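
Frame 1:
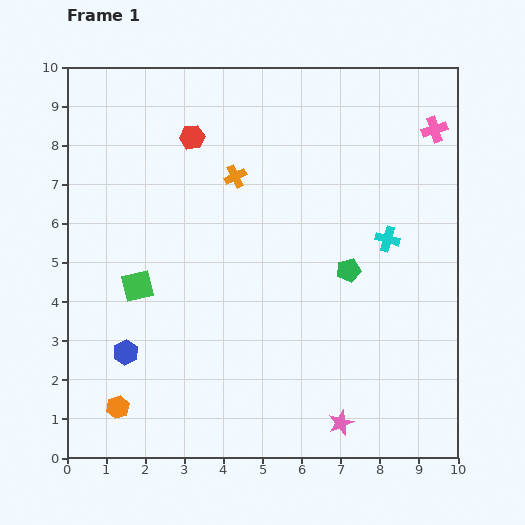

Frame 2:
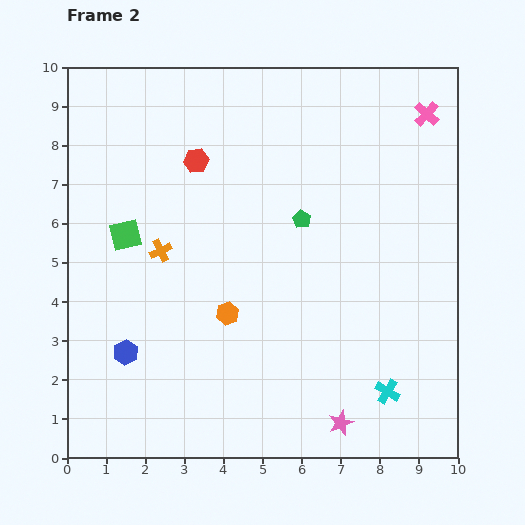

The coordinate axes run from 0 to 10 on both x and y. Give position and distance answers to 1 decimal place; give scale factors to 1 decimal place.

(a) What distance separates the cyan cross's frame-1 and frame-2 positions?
3.9

The cyan cross moved from (8.2, 5.6) to (8.2, 1.7), a distance of √(0.0² + 3.9²) ≈ 3.9.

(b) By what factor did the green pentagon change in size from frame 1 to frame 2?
0.8×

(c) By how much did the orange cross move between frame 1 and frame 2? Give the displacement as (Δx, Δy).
(-1.9, -1.9)

The orange cross was at (4.3, 7.2) in frame 1 and (2.4, 5.3) in frame 2.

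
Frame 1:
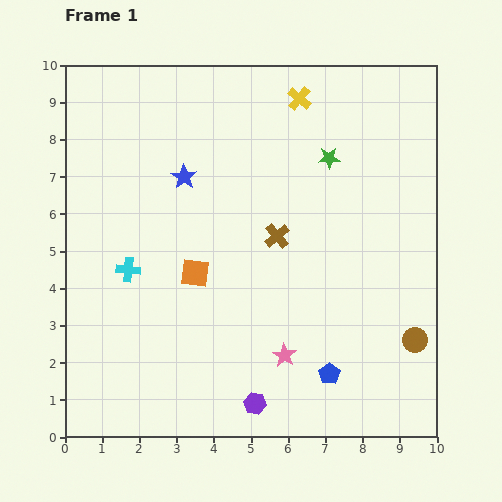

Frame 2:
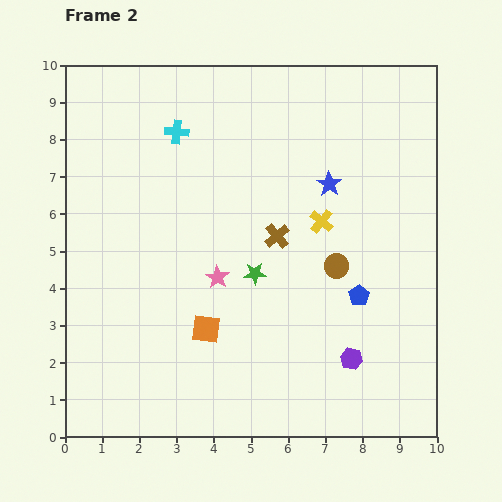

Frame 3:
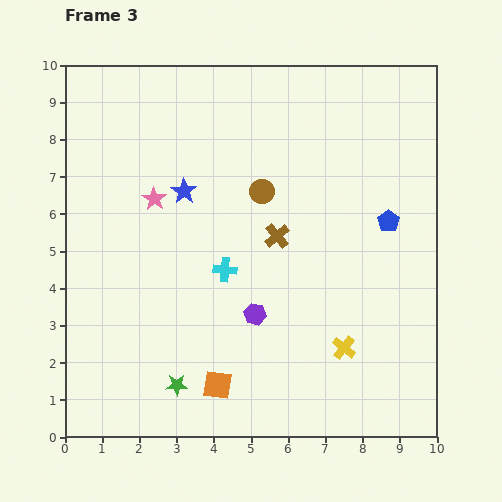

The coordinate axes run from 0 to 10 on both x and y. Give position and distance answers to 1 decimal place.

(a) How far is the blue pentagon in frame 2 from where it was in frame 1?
2.2

The blue pentagon moved from (7.1, 1.7) to (7.9, 3.8), a distance of √(0.8² + 2.1²) ≈ 2.2.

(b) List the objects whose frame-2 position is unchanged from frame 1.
the brown cross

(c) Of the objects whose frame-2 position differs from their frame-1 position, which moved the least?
the orange square

(moved 1.5)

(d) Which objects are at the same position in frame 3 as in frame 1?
the brown cross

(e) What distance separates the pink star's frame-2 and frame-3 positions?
2.7

The pink star moved from (4.1, 4.3) to (2.4, 6.4), a distance of √(1.7² + 2.1²) ≈ 2.7.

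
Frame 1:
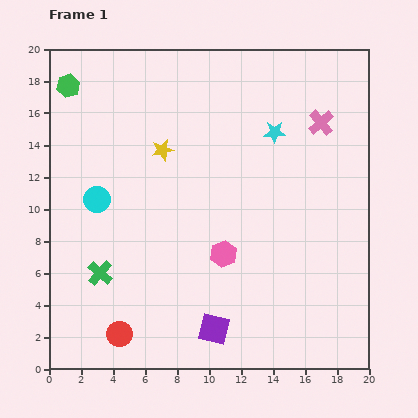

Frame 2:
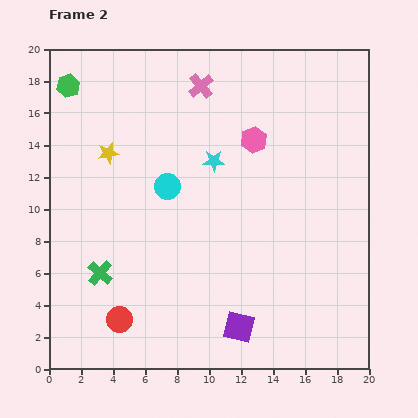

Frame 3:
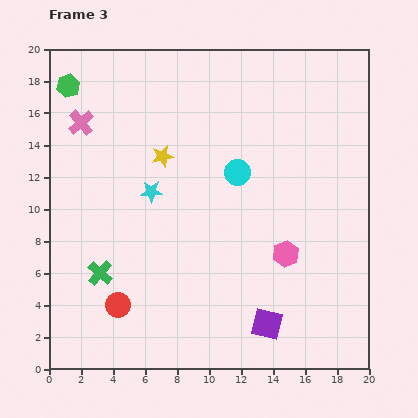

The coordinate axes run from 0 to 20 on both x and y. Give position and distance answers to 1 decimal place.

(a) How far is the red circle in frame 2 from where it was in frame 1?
0.9

The red circle moved from (4.4, 2.2) to (4.4, 3.1), a distance of √(0.0² + 0.9²) ≈ 0.9.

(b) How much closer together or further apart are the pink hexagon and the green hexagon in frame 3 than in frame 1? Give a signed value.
+2.9

Distance in frame 1: 14.3. Distance in frame 3: 17.2.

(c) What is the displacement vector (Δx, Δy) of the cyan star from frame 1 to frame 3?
(-7.7, -3.7)

The cyan star was at (14.1, 14.8) in frame 1 and (6.4, 11.1) in frame 3.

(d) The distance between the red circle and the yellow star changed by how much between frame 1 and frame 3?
-2.1

Distance in frame 1: 11.8. Distance in frame 3: 9.7.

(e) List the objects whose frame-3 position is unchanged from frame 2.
the green hexagon, the green cross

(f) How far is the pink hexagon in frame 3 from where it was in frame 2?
7.4

The pink hexagon moved from (12.8, 14.3) to (14.8, 7.2), a distance of √(2.0² + 7.1²) ≈ 7.4.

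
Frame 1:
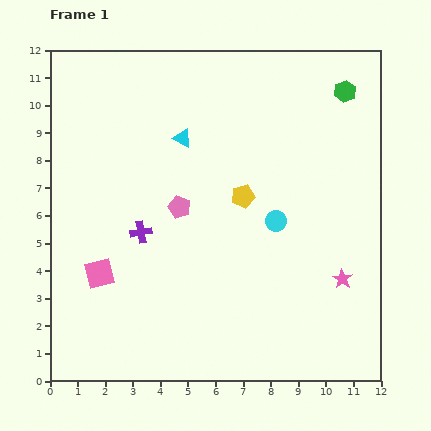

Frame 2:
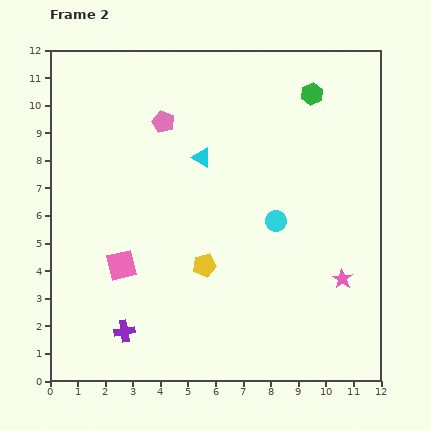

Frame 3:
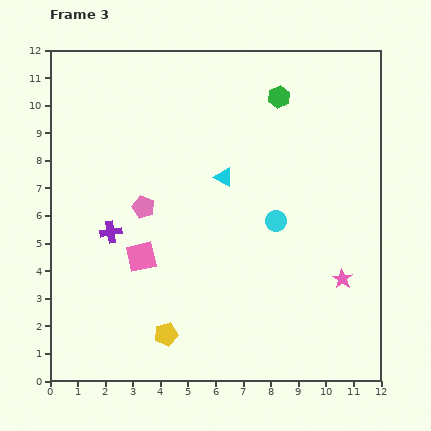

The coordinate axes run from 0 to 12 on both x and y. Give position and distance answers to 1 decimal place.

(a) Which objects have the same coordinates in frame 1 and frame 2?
the pink star, the cyan circle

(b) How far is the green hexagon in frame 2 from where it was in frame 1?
1.2

The green hexagon moved from (10.7, 10.5) to (9.5, 10.4), a distance of √(1.2² + 0.1²) ≈ 1.2.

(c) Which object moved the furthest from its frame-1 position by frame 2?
the purple cross

(moved 3.6; next 3.2)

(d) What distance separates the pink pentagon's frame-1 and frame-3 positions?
1.3

The pink pentagon moved from (4.7, 6.3) to (3.4, 6.3), a distance of √(1.3² + 0.0²) ≈ 1.3.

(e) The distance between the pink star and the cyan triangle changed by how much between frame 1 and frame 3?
-2.0

Distance in frame 1: 7.7. Distance in frame 3: 5.7.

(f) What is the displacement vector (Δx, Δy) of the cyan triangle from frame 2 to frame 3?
(0.8, -0.7)

The cyan triangle was at (5.5, 8.1) in frame 2 and (6.3, 7.4) in frame 3.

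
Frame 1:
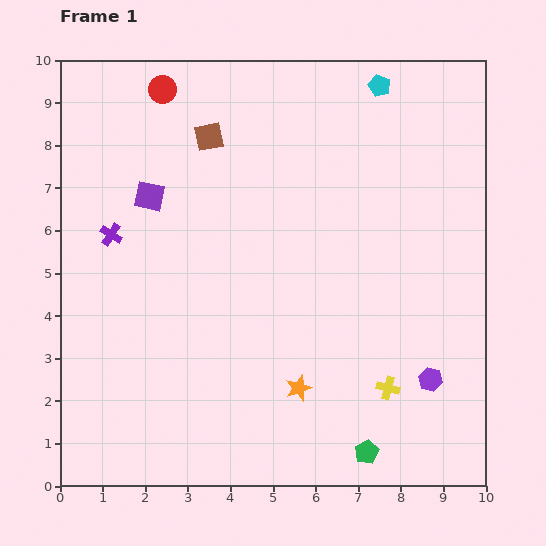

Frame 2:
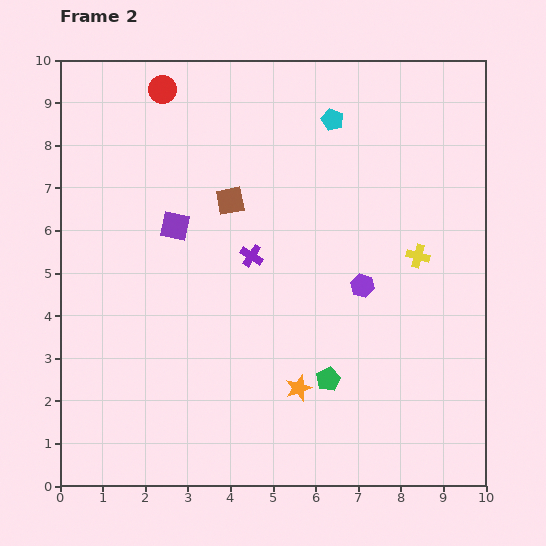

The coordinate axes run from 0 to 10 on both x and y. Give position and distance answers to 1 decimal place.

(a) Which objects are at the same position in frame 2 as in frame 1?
the red circle, the orange star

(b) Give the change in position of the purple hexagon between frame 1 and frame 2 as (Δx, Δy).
(-1.6, 2.2)

The purple hexagon was at (8.7, 2.5) in frame 1 and (7.1, 4.7) in frame 2.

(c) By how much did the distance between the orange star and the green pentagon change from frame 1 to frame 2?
-1.5

Distance in frame 1: 2.2. Distance in frame 2: 0.7.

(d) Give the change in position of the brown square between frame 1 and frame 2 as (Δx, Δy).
(0.5, -1.5)

The brown square was at (3.5, 8.2) in frame 1 and (4.0, 6.7) in frame 2.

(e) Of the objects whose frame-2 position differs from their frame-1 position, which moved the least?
the purple square

(moved 0.9)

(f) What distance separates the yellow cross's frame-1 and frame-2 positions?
3.2

The yellow cross moved from (7.7, 2.3) to (8.4, 5.4), a distance of √(0.7² + 3.1²) ≈ 3.2.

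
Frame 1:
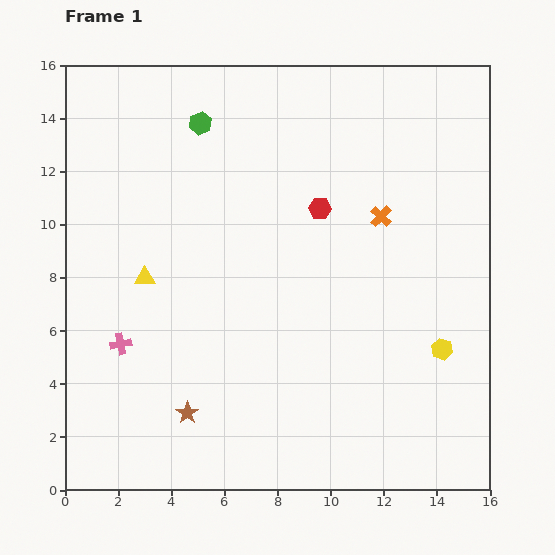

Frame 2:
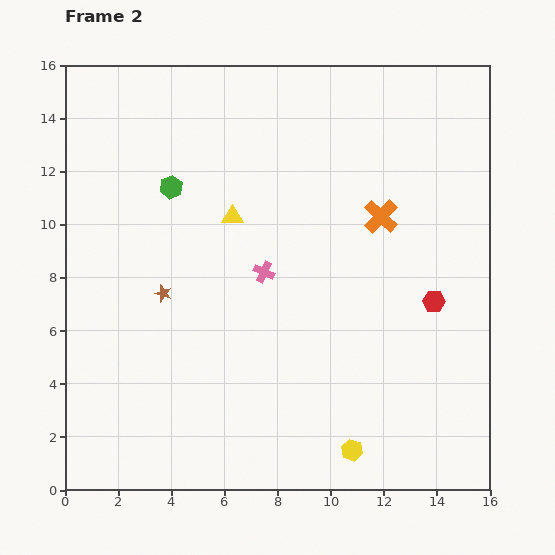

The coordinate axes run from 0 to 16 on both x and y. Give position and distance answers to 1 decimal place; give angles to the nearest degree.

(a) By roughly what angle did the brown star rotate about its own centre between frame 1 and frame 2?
17° counter-clockwise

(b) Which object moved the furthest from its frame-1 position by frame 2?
the pink cross

(moved 6.0; next 5.5)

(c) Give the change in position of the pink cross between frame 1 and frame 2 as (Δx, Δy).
(5.4, 2.7)

The pink cross was at (2.1, 5.5) in frame 1 and (7.5, 8.2) in frame 2.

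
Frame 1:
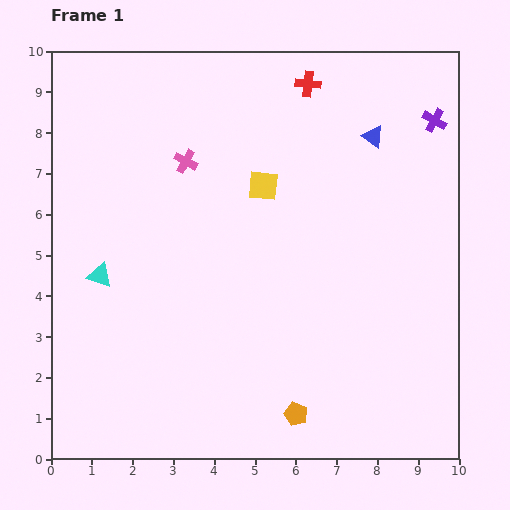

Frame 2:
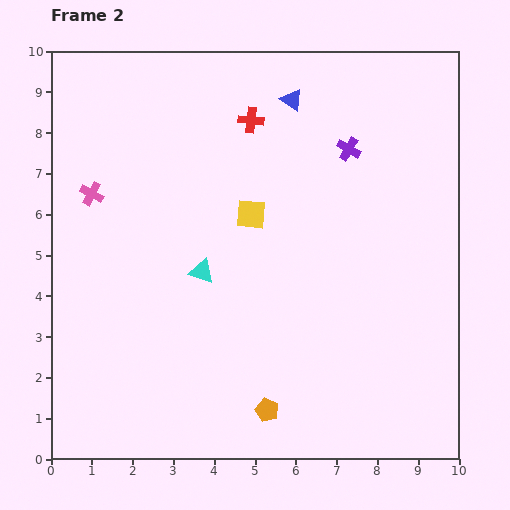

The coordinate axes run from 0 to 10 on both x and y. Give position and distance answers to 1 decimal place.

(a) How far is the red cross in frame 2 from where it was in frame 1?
1.7

The red cross moved from (6.3, 9.2) to (4.9, 8.3), a distance of √(1.4² + 0.9²) ≈ 1.7.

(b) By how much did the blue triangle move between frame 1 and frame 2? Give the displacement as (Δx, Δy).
(-2.0, 0.9)

The blue triangle was at (7.9, 7.9) in frame 1 and (5.9, 8.8) in frame 2.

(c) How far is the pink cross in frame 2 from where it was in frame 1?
2.4

The pink cross moved from (3.3, 7.3) to (1.0, 6.5), a distance of √(2.3² + 0.8²) ≈ 2.4.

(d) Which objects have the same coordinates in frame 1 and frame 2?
none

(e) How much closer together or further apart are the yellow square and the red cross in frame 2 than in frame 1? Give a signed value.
-0.4

Distance in frame 1: 2.7. Distance in frame 2: 2.3.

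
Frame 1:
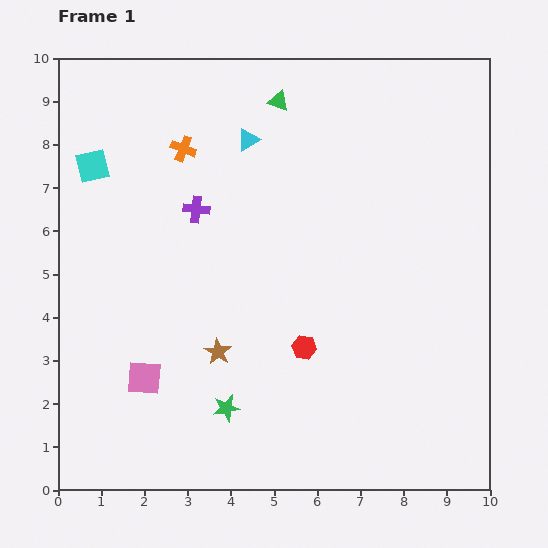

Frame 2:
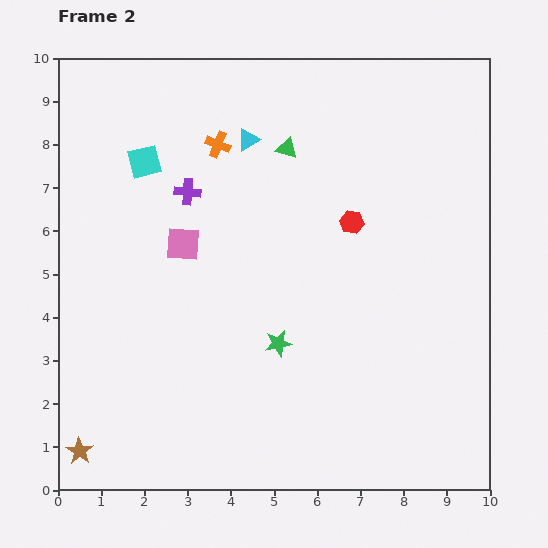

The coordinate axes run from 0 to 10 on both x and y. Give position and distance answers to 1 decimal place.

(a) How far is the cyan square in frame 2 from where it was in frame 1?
1.2

The cyan square moved from (0.8, 7.5) to (2.0, 7.6), a distance of √(1.2² + 0.1²) ≈ 1.2.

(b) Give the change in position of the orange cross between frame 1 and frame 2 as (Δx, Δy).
(0.8, 0.1)

The orange cross was at (2.9, 7.9) in frame 1 and (3.7, 8.0) in frame 2.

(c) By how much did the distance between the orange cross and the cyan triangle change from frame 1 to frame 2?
-0.8

Distance in frame 1: 1.5. Distance in frame 2: 0.7.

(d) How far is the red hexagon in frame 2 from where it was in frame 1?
3.1

The red hexagon moved from (5.7, 3.3) to (6.8, 6.2), a distance of √(1.1² + 2.9²) ≈ 3.1.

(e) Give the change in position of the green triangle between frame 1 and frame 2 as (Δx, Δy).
(0.2, -1.1)

The green triangle was at (5.1, 9.0) in frame 1 and (5.3, 7.9) in frame 2.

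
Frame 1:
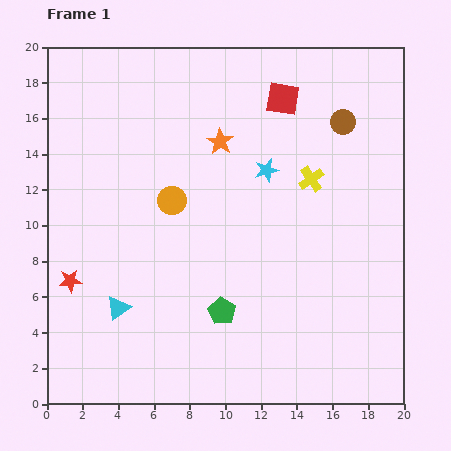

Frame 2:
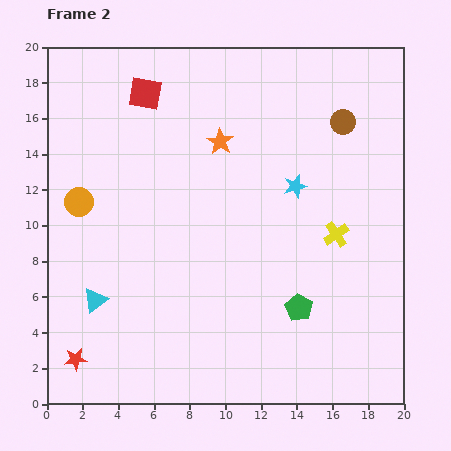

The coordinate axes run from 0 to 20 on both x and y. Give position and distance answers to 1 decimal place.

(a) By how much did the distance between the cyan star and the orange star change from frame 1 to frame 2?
+1.8

Distance in frame 1: 3.1. Distance in frame 2: 4.9.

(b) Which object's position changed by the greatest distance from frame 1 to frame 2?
the red square

(moved 7.7; next 5.2)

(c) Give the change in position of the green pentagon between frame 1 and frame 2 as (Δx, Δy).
(4.3, 0.2)

The green pentagon was at (9.8, 5.2) in frame 1 and (14.1, 5.4) in frame 2.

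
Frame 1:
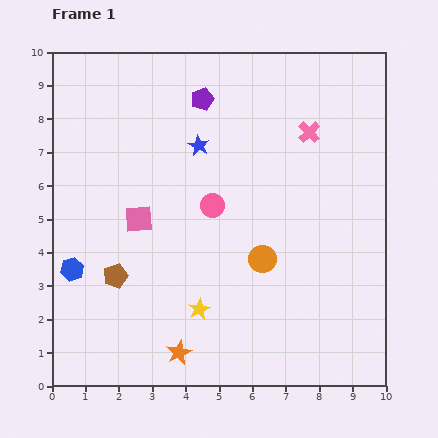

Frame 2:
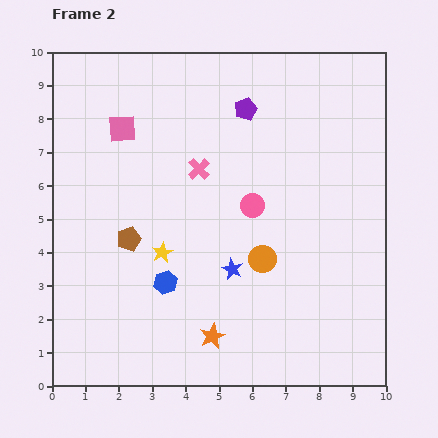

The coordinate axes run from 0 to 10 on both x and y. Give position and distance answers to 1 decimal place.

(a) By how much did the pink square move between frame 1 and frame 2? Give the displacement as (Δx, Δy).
(-0.5, 2.7)

The pink square was at (2.6, 5.0) in frame 1 and (2.1, 7.7) in frame 2.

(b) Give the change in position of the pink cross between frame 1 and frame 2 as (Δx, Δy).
(-3.3, -1.1)

The pink cross was at (7.7, 7.6) in frame 1 and (4.4, 6.5) in frame 2.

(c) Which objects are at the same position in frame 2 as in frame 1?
the orange circle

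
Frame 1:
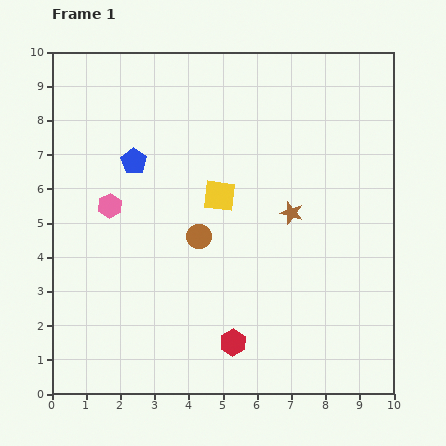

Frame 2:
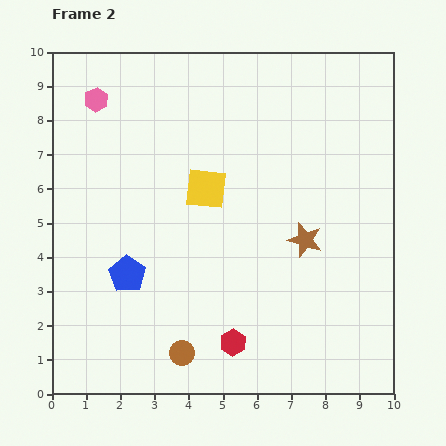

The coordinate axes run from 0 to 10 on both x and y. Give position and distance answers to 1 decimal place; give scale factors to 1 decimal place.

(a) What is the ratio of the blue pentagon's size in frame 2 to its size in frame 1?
1.4×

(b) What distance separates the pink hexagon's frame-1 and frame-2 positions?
3.1

The pink hexagon moved from (1.7, 5.5) to (1.3, 8.6), a distance of √(0.4² + 3.1²) ≈ 3.1.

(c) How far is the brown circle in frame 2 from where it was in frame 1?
3.4

The brown circle moved from (4.3, 4.6) to (3.8, 1.2), a distance of √(0.5² + 3.4²) ≈ 3.4.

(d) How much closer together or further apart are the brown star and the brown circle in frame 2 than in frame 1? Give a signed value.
+2.1

Distance in frame 1: 2.8. Distance in frame 2: 4.9.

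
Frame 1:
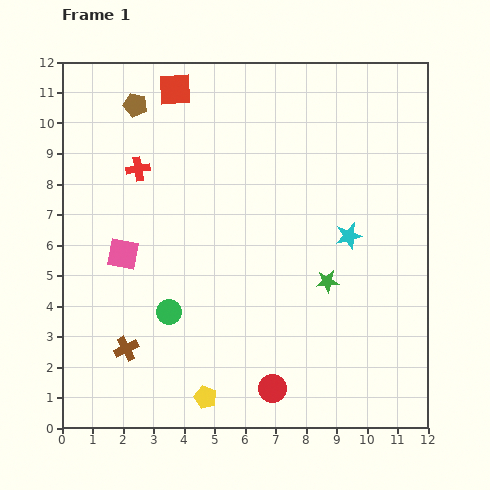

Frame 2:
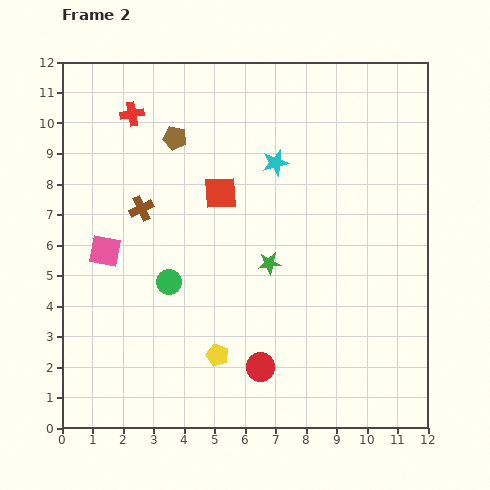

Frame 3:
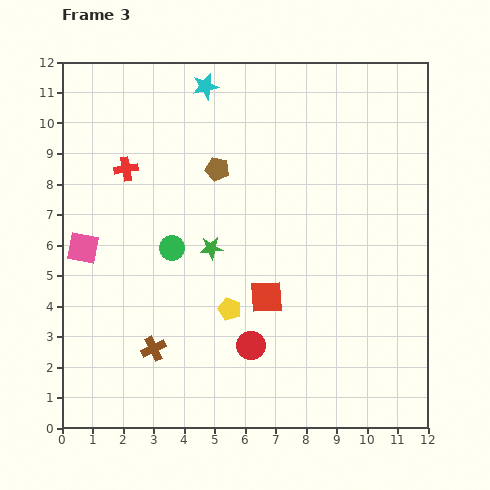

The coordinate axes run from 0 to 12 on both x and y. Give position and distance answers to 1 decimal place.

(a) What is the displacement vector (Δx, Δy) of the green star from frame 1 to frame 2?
(-1.9, 0.6)

The green star was at (8.7, 4.8) in frame 1 and (6.8, 5.4) in frame 2.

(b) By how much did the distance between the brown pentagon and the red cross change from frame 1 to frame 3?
+0.9

Distance in frame 1: 2.1. Distance in frame 3: 3.0.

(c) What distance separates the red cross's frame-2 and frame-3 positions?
1.8

The red cross moved from (2.3, 10.3) to (2.1, 8.5), a distance of √(0.2² + 1.8²) ≈ 1.8.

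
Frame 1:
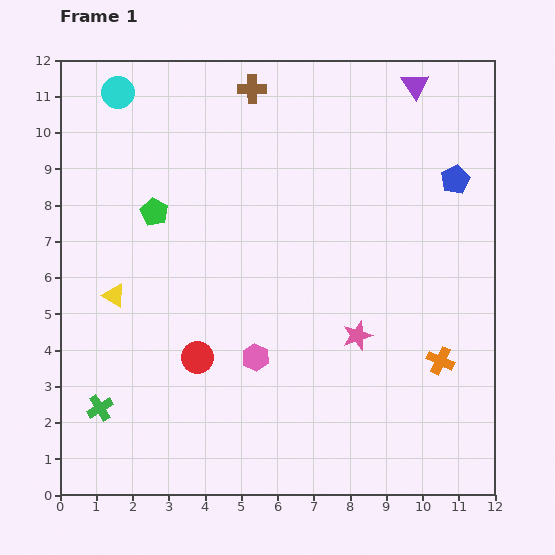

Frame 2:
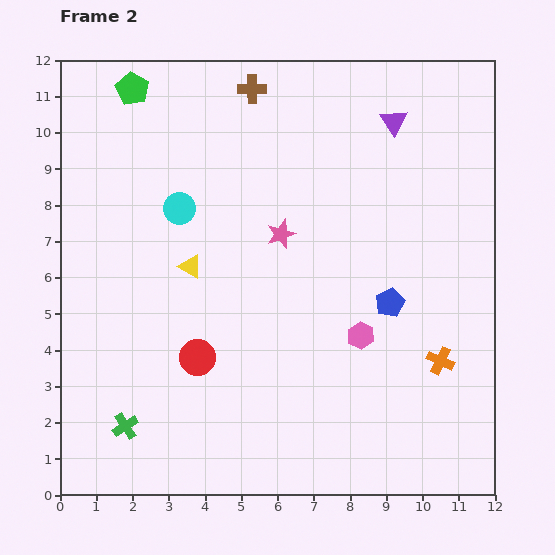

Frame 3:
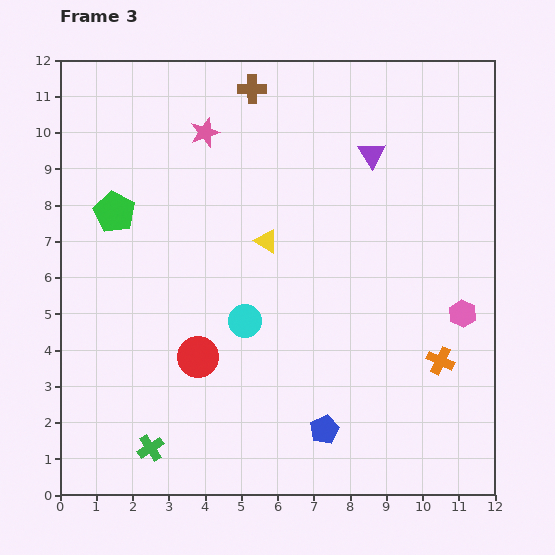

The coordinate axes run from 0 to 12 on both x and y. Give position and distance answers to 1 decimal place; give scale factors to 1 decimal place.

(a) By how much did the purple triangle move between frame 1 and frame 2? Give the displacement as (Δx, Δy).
(-0.6, -1.0)

The purple triangle was at (9.8, 11.3) in frame 1 and (9.2, 10.3) in frame 2.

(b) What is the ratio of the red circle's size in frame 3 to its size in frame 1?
1.3×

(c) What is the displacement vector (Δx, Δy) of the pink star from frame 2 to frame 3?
(-2.1, 2.8)

The pink star was at (6.1, 7.2) in frame 2 and (4.0, 10.0) in frame 3.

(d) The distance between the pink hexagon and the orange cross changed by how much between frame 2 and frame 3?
-0.9

Distance in frame 2: 2.3. Distance in frame 3: 1.4.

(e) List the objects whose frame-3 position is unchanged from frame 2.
the brown cross, the orange cross, the red circle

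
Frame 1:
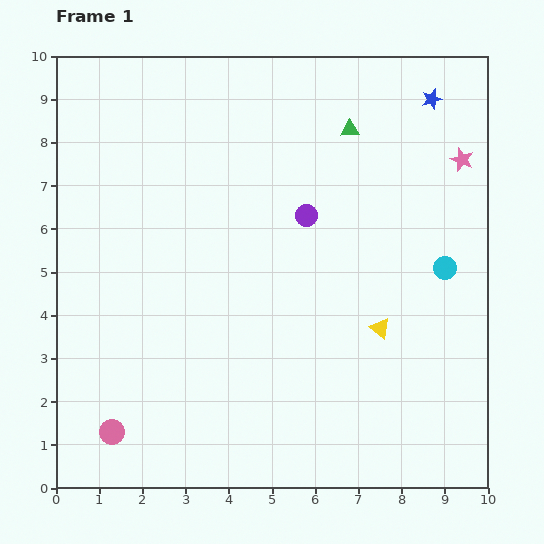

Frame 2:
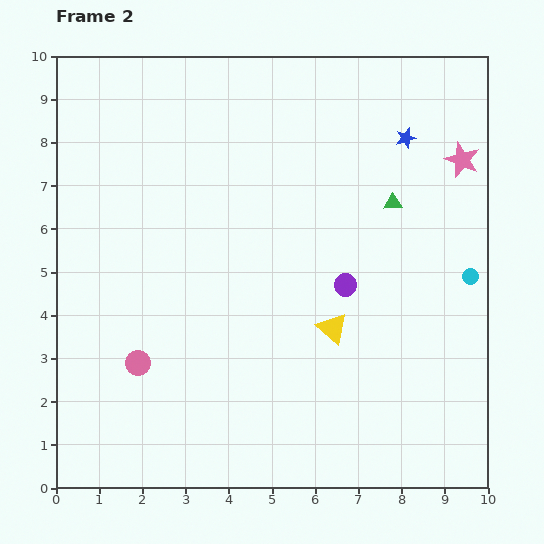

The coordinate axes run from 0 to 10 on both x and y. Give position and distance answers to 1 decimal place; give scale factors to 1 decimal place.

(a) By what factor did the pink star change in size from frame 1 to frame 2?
1.5×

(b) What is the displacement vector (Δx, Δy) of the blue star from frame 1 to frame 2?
(-0.6, -0.9)

The blue star was at (8.7, 9.0) in frame 1 and (8.1, 8.1) in frame 2.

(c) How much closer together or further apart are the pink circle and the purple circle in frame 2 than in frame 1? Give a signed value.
-1.6

Distance in frame 1: 6.7. Distance in frame 2: 5.1.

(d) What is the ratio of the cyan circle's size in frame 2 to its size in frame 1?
0.7×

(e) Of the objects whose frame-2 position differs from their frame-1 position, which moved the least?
the cyan circle

(moved 0.6)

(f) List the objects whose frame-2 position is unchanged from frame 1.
the pink star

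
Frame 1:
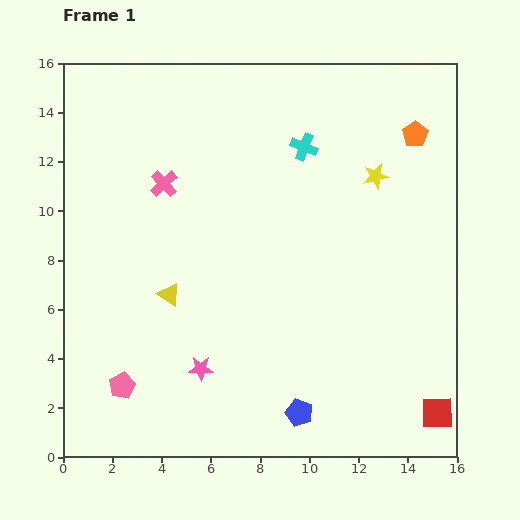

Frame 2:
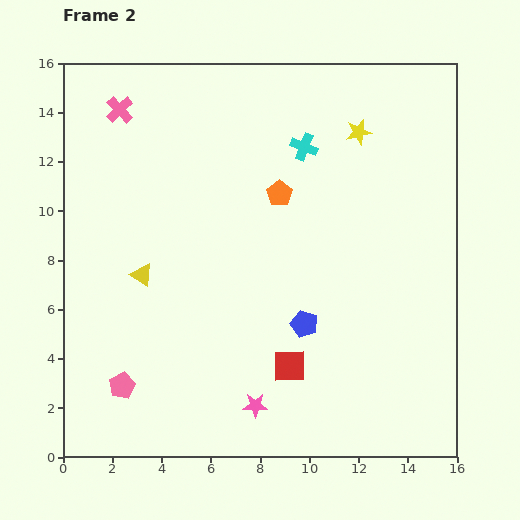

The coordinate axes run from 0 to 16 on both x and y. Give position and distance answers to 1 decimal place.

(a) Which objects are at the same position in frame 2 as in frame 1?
the pink pentagon, the cyan cross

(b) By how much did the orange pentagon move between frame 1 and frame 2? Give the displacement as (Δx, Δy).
(-5.5, -2.4)

The orange pentagon was at (14.3, 13.1) in frame 1 and (8.8, 10.7) in frame 2.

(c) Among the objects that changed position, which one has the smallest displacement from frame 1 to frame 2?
the yellow triangle

(moved 1.4)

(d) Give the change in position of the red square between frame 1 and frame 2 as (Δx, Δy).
(-6.0, 1.9)

The red square was at (15.2, 1.8) in frame 1 and (9.2, 3.7) in frame 2.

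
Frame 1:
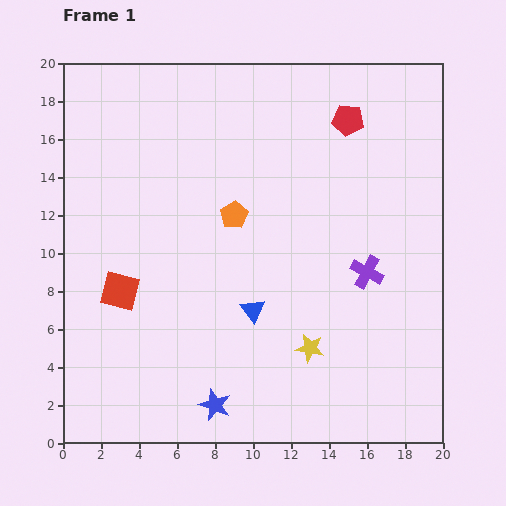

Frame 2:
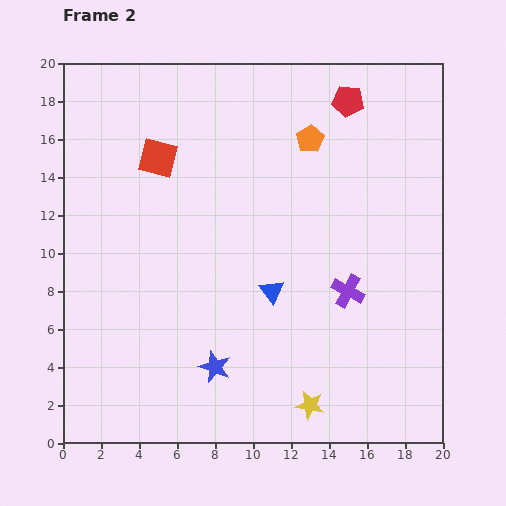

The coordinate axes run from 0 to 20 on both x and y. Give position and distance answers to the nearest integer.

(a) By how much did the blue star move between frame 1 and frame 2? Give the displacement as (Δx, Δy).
(0, 2)

The blue star was at (8, 2) in frame 1 and (8, 4) in frame 2.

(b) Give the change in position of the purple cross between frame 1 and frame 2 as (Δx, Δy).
(-1, -1)

The purple cross was at (16, 9) in frame 1 and (15, 8) in frame 2.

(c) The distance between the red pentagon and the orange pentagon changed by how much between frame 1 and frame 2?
-5

Distance in frame 1: 8. Distance in frame 2: 3.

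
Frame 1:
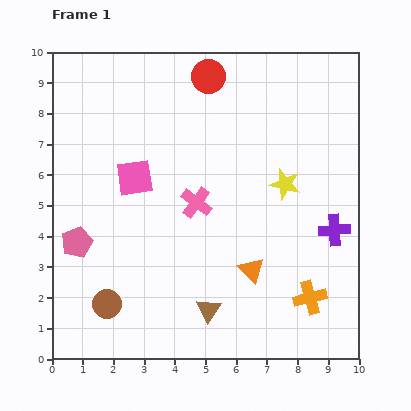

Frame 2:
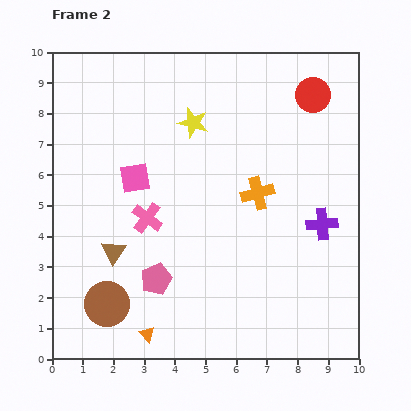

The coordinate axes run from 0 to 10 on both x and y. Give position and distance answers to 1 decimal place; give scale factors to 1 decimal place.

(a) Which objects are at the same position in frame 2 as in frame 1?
the brown circle, the pink square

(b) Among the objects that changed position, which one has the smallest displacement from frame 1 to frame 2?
the purple cross

(moved 0.4)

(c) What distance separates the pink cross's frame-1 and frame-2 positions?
1.7

The pink cross moved from (4.7, 5.1) to (3.1, 4.6), a distance of √(1.6² + 0.5²) ≈ 1.7.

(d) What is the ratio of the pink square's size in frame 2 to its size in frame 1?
0.8×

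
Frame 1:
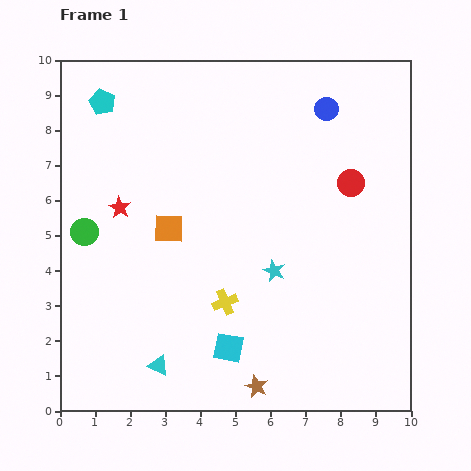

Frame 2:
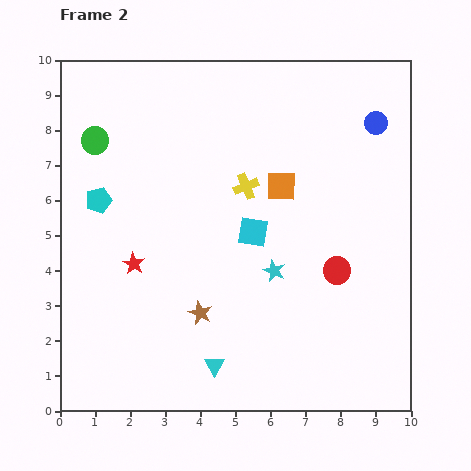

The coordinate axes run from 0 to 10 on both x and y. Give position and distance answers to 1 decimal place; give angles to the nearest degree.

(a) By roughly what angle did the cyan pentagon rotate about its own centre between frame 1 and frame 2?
31° clockwise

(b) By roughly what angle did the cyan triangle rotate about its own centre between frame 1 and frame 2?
35° clockwise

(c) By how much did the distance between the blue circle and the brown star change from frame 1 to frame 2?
-0.7

Distance in frame 1: 8.1. Distance in frame 2: 7.4.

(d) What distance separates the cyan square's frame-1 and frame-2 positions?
3.4

The cyan square moved from (4.8, 1.8) to (5.5, 5.1), a distance of √(0.7² + 3.3²) ≈ 3.4.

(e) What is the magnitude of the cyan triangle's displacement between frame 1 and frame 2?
1.6

The cyan triangle moved from (2.8, 1.3) to (4.4, 1.3), a distance of √(1.6² + 0.0²) ≈ 1.6.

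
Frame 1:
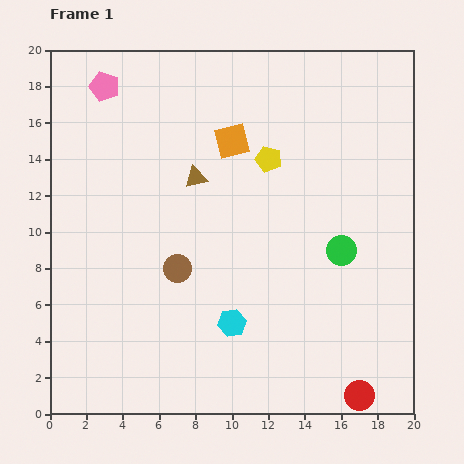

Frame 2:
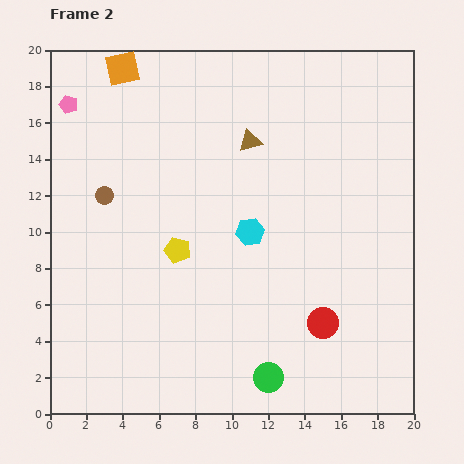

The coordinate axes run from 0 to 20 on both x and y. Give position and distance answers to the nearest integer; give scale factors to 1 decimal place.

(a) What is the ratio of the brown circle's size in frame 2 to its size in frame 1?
0.7×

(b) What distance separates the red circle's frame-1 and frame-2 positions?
4

The red circle moved from (17, 1) to (15, 5), a distance of √(2² + 4²) ≈ 4.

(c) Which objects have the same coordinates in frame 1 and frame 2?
none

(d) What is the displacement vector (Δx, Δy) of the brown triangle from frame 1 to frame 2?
(3, 2)

The brown triangle was at (8, 13) in frame 1 and (11, 15) in frame 2.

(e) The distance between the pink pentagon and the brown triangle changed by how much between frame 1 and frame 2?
+3

Distance in frame 1: 7. Distance in frame 2: 10.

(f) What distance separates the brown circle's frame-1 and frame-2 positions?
6

The brown circle moved from (7, 8) to (3, 12), a distance of √(4² + 4²) ≈ 6.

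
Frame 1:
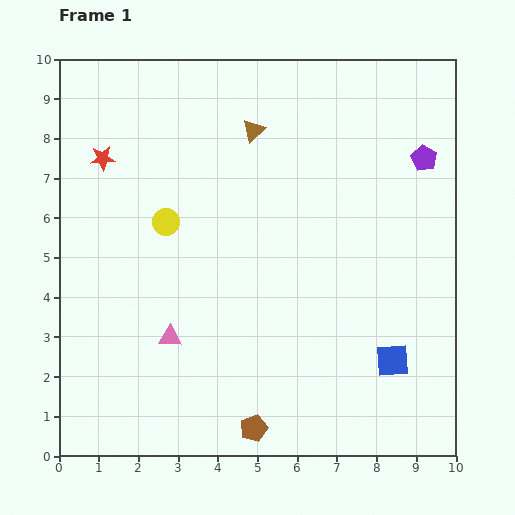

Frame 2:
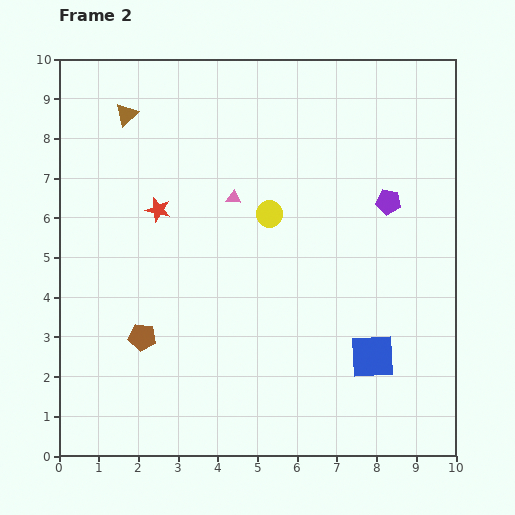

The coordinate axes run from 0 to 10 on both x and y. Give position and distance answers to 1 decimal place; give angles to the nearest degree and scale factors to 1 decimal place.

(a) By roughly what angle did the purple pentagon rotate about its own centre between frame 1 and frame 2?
21° counter-clockwise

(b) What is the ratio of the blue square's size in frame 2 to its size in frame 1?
1.4×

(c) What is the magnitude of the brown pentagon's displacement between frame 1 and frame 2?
3.6

The brown pentagon moved from (4.9, 0.7) to (2.1, 3.0), a distance of √(2.8² + 2.3²) ≈ 3.6.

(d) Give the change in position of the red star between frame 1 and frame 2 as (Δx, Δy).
(1.4, -1.3)

The red star was at (1.1, 7.5) in frame 1 and (2.5, 6.2) in frame 2.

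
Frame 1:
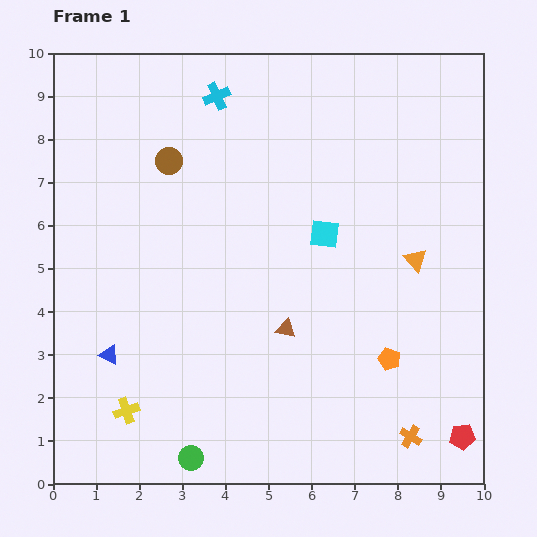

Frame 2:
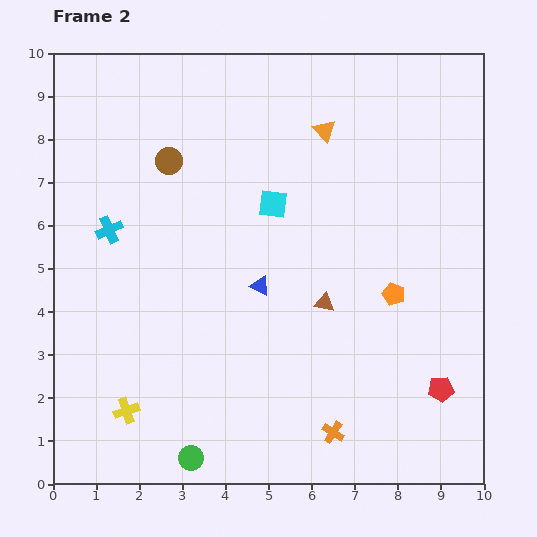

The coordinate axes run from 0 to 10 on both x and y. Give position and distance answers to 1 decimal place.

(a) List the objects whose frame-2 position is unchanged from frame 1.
the yellow cross, the brown circle, the green circle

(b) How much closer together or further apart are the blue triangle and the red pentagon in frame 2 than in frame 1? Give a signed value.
-3.6

Distance in frame 1: 8.4. Distance in frame 2: 4.8.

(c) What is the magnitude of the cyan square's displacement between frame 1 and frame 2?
1.4

The cyan square moved from (6.3, 5.8) to (5.1, 6.5), a distance of √(1.2² + 0.7²) ≈ 1.4.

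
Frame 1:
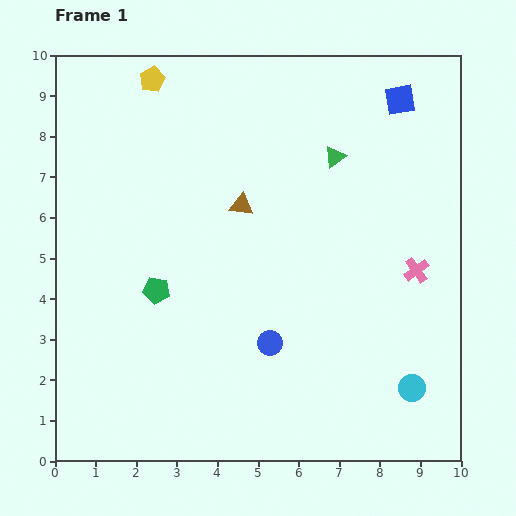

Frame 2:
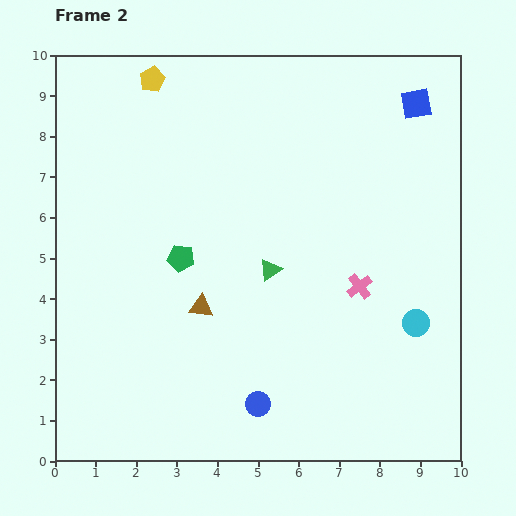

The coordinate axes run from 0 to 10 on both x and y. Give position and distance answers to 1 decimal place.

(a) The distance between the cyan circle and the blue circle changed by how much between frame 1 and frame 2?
+0.7

Distance in frame 1: 3.7. Distance in frame 2: 4.4.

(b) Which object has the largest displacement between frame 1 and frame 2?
the green triangle

(moved 3.2; next 2.7)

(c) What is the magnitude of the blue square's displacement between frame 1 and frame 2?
0.4

The blue square moved from (8.5, 8.9) to (8.9, 8.8), a distance of √(0.4² + 0.1²) ≈ 0.4.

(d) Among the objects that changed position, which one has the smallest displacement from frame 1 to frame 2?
the blue square

(moved 0.4)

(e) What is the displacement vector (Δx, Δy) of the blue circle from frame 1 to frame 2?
(-0.3, -1.5)

The blue circle was at (5.3, 2.9) in frame 1 and (5.0, 1.4) in frame 2.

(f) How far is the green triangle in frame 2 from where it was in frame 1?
3.2

The green triangle moved from (6.9, 7.5) to (5.3, 4.7), a distance of √(1.6² + 2.8²) ≈ 3.2.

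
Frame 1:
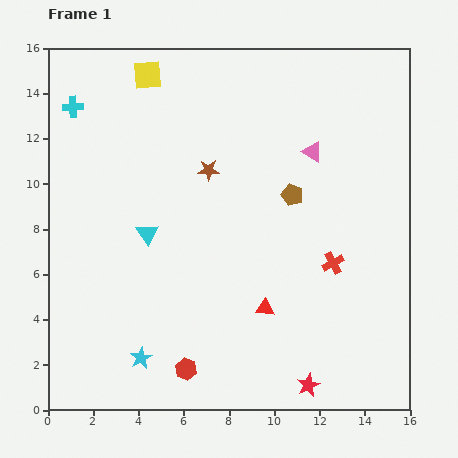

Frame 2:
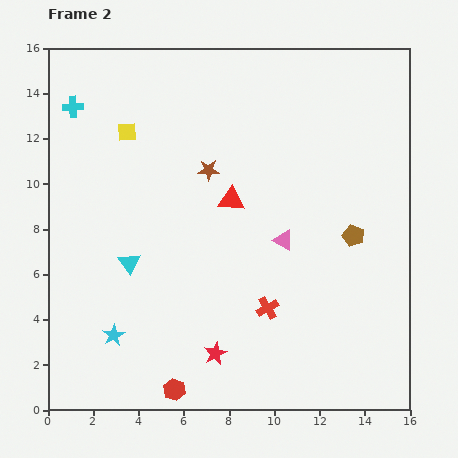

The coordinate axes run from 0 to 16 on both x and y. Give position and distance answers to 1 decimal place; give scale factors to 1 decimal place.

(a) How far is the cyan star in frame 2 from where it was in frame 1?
1.6

The cyan star moved from (4.1, 2.3) to (2.9, 3.3), a distance of √(1.2² + 1.0²) ≈ 1.6.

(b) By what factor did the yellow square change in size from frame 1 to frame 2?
0.7×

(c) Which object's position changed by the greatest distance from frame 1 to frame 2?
the red triangle

(moved 5.0; next 4.3)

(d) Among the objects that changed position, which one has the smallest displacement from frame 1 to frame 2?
the red hexagon

(moved 1.0)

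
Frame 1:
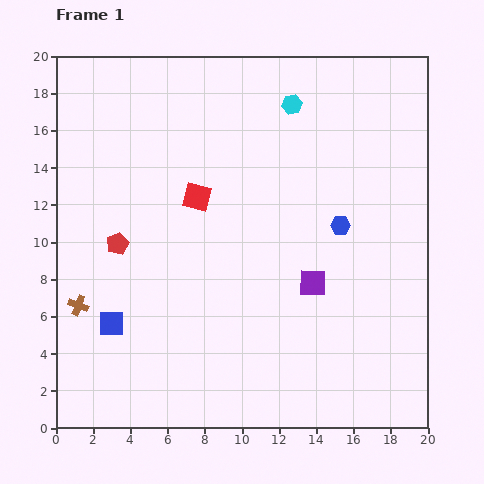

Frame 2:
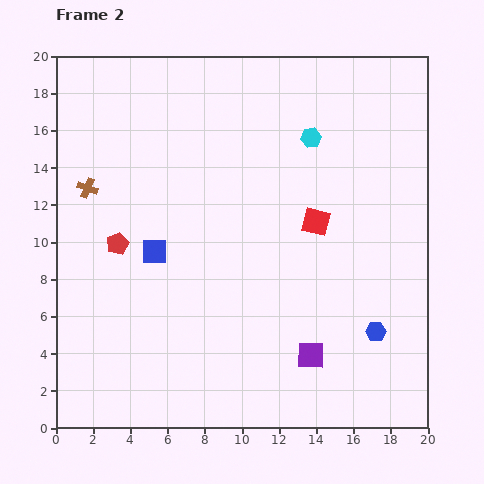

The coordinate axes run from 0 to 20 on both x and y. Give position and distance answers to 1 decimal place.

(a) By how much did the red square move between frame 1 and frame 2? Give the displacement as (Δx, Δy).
(6.4, -1.3)

The red square was at (7.6, 12.4) in frame 1 and (14.0, 11.1) in frame 2.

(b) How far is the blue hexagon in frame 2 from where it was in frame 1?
6.0

The blue hexagon moved from (15.3, 10.9) to (17.2, 5.2), a distance of √(1.9² + 5.7²) ≈ 6.0.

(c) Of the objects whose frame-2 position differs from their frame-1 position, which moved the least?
the cyan hexagon

(moved 2.1)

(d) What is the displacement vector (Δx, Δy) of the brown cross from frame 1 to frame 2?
(0.5, 6.3)

The brown cross was at (1.2, 6.6) in frame 1 and (1.7, 12.9) in frame 2.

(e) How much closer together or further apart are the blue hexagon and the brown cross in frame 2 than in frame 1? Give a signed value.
+2.6

Distance in frame 1: 14.7. Distance in frame 2: 17.3.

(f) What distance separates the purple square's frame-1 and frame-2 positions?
3.9

The purple square moved from (13.8, 7.8) to (13.7, 3.9), a distance of √(0.1² + 3.9²) ≈ 3.9.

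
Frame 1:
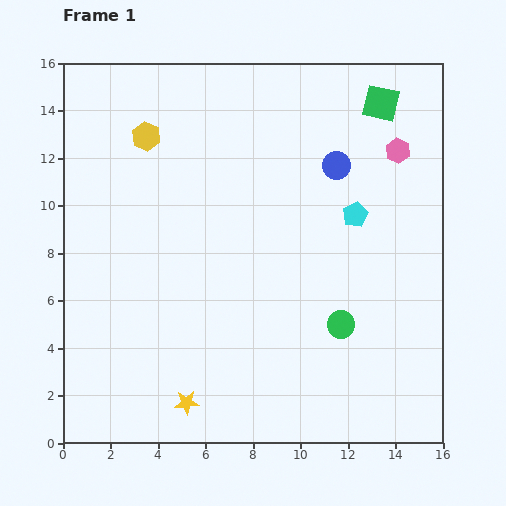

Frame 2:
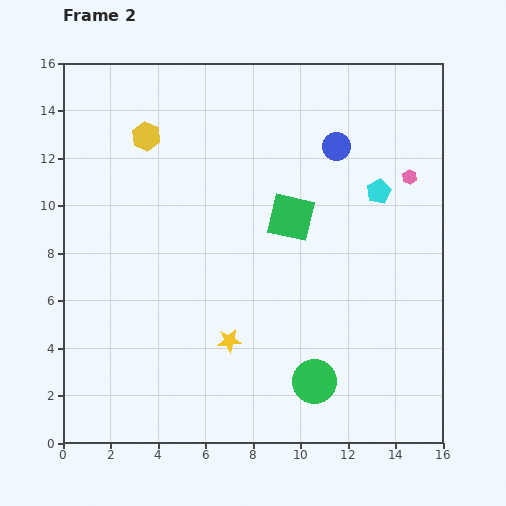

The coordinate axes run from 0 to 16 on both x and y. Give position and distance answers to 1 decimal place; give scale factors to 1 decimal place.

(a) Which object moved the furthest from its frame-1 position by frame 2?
the green square

(moved 6.1; next 3.2)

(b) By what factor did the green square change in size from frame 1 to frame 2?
1.3×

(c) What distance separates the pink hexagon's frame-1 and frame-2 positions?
1.2

The pink hexagon moved from (14.1, 12.3) to (14.6, 11.2), a distance of √(0.5² + 1.1²) ≈ 1.2.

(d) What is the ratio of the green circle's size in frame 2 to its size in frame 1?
1.6×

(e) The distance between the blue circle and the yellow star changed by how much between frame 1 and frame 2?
-2.4

Distance in frame 1: 11.8. Distance in frame 2: 9.4.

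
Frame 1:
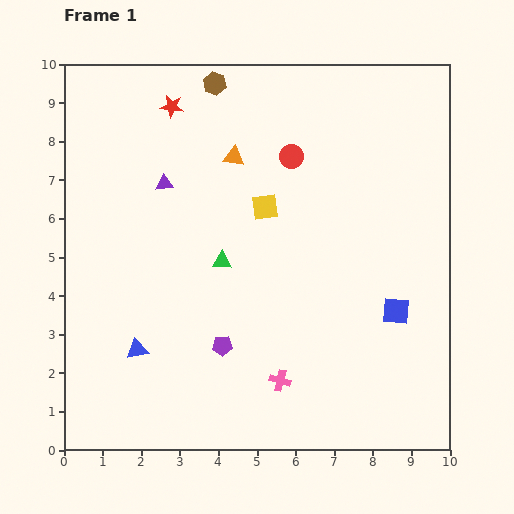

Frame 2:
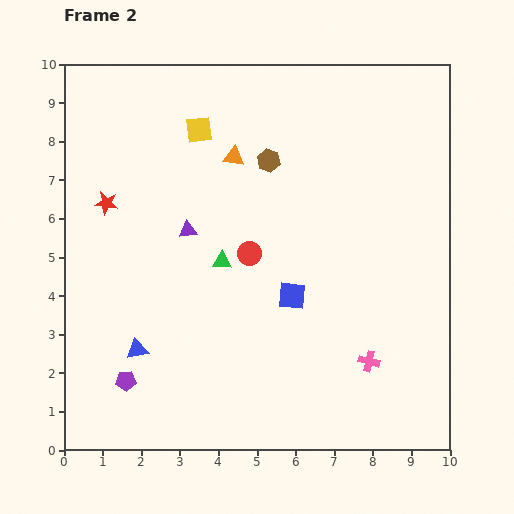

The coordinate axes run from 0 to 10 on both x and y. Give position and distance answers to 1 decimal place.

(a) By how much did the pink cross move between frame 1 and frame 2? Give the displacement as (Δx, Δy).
(2.3, 0.5)

The pink cross was at (5.6, 1.8) in frame 1 and (7.9, 2.3) in frame 2.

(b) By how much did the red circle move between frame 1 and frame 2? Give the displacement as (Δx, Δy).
(-1.1, -2.5)

The red circle was at (5.9, 7.6) in frame 1 and (4.8, 5.1) in frame 2.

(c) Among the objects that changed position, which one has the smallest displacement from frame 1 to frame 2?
the purple triangle

(moved 1.3)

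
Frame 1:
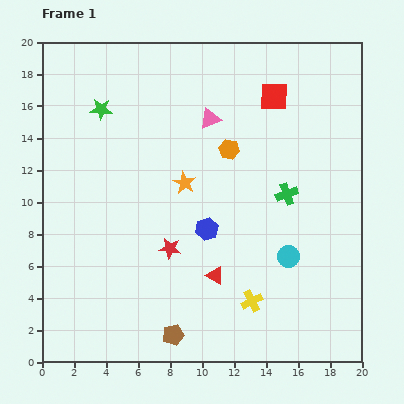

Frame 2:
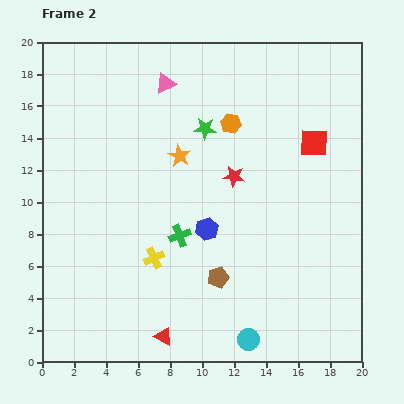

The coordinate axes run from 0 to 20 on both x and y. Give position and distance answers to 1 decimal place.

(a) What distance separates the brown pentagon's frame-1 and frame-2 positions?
4.6

The brown pentagon moved from (8.2, 1.7) to (11.0, 5.3), a distance of √(2.8² + 3.6²) ≈ 4.6.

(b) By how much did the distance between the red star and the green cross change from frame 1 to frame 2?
-3.1

Distance in frame 1: 8.1. Distance in frame 2: 5.0.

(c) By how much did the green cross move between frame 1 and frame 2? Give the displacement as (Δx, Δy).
(-6.7, -2.6)

The green cross was at (15.3, 10.5) in frame 1 and (8.6, 7.9) in frame 2.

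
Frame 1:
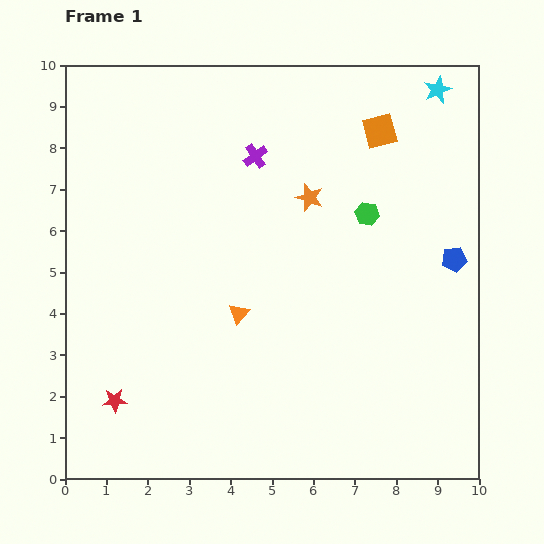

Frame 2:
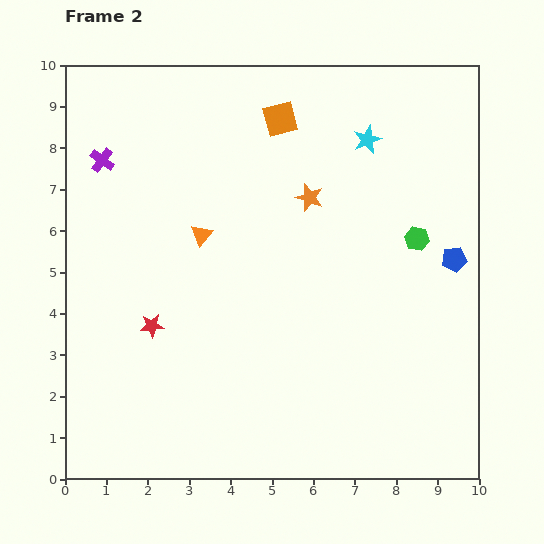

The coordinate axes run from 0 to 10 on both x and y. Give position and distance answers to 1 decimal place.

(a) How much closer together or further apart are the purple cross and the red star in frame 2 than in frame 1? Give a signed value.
-2.6

Distance in frame 1: 6.8. Distance in frame 2: 4.2.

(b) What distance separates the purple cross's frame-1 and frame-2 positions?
3.7

The purple cross moved from (4.6, 7.8) to (0.9, 7.7), a distance of √(3.7² + 0.1²) ≈ 3.7.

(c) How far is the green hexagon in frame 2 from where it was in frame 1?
1.3

The green hexagon moved from (7.3, 6.4) to (8.5, 5.8), a distance of √(1.2² + 0.6²) ≈ 1.3.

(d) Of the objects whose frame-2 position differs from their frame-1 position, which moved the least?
the green hexagon

(moved 1.3)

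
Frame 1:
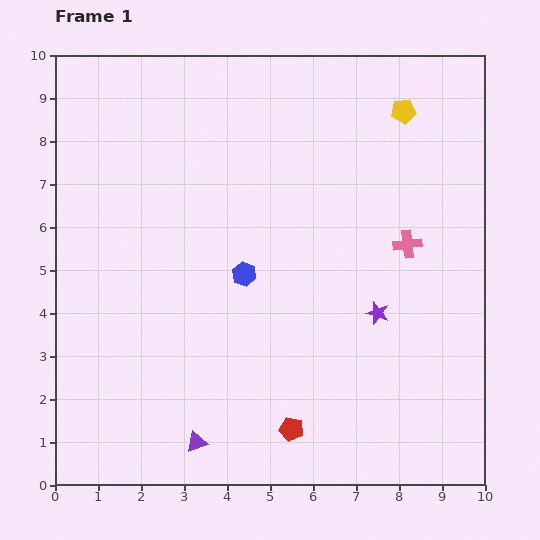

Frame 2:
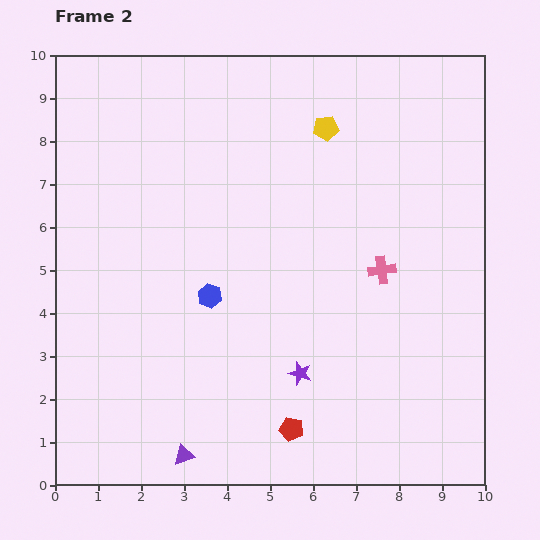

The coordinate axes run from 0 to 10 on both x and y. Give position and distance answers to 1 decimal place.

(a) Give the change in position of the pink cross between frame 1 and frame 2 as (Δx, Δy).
(-0.6, -0.6)

The pink cross was at (8.2, 5.6) in frame 1 and (7.6, 5.0) in frame 2.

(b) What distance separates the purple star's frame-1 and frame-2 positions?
2.3

The purple star moved from (7.5, 4.0) to (5.7, 2.6), a distance of √(1.8² + 1.4²) ≈ 2.3.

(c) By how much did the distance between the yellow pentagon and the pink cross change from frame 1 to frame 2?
+0.4

Distance in frame 1: 3.1. Distance in frame 2: 3.5.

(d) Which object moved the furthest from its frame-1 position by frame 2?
the purple star

(moved 2.3; next 1.8)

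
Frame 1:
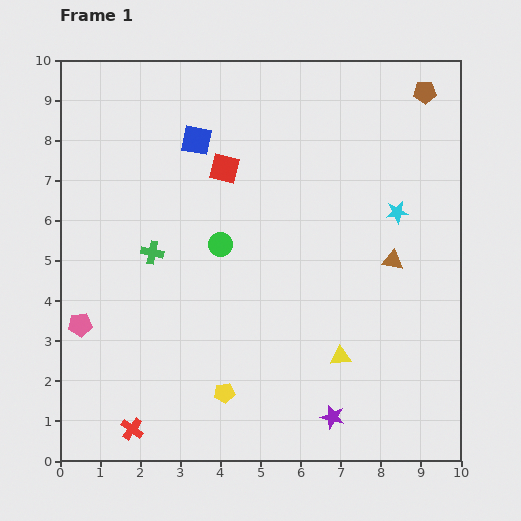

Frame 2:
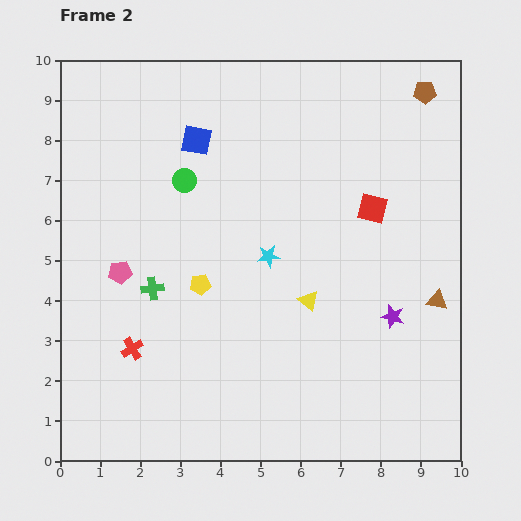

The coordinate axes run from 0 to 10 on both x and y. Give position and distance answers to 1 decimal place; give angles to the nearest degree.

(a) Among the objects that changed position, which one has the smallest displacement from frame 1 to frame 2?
the green cross

(moved 0.9)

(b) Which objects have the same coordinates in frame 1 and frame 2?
the brown pentagon, the blue square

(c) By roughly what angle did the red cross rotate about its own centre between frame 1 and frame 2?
22° clockwise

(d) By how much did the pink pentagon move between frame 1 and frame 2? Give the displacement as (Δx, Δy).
(1.0, 1.3)

The pink pentagon was at (0.5, 3.4) in frame 1 and (1.5, 4.7) in frame 2.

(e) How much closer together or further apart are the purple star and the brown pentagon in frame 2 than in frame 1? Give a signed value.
-2.7

Distance in frame 1: 8.4. Distance in frame 2: 5.7.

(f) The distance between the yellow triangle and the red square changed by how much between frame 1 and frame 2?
-2.7

Distance in frame 1: 5.5. Distance in frame 2: 2.8.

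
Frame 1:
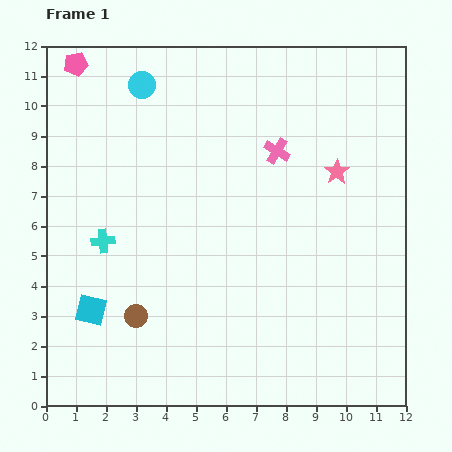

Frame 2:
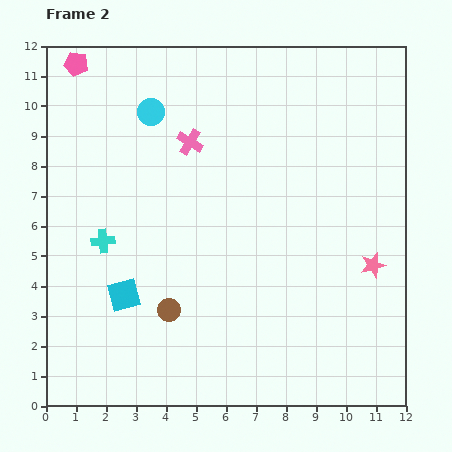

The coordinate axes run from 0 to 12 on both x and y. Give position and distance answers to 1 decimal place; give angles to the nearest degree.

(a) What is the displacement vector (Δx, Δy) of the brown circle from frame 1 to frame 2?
(1.1, 0.2)

The brown circle was at (3.0, 3.0) in frame 1 and (4.1, 3.2) in frame 2.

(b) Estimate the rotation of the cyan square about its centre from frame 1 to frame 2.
29° counter-clockwise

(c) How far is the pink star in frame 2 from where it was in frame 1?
3.3

The pink star moved from (9.7, 7.8) to (10.9, 4.7), a distance of √(1.2² + 3.1²) ≈ 3.3.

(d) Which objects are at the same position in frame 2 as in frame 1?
the cyan cross, the pink pentagon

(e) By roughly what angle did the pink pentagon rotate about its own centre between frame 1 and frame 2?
20° clockwise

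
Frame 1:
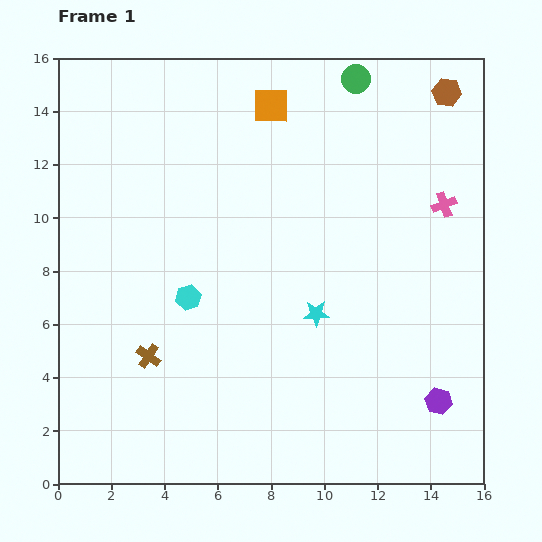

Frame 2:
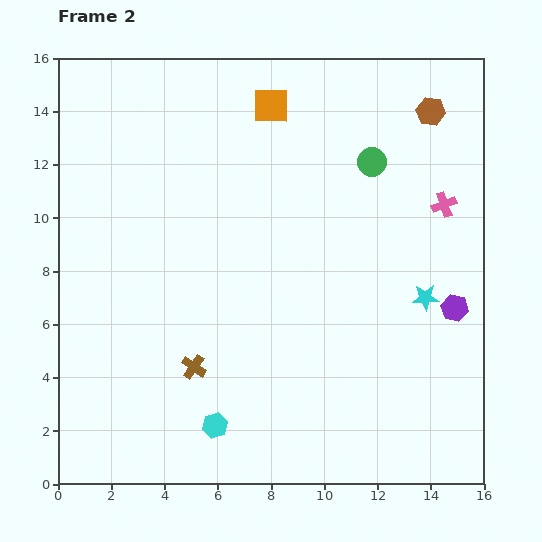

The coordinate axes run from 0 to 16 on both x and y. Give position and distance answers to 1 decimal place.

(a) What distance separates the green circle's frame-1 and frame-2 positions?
3.2

The green circle moved from (11.2, 15.2) to (11.8, 12.1), a distance of √(0.6² + 3.1²) ≈ 3.2.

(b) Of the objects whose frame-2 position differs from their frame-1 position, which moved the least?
the brown hexagon

(moved 0.9)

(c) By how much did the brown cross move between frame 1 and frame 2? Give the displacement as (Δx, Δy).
(1.7, -0.4)

The brown cross was at (3.4, 4.8) in frame 1 and (5.1, 4.4) in frame 2.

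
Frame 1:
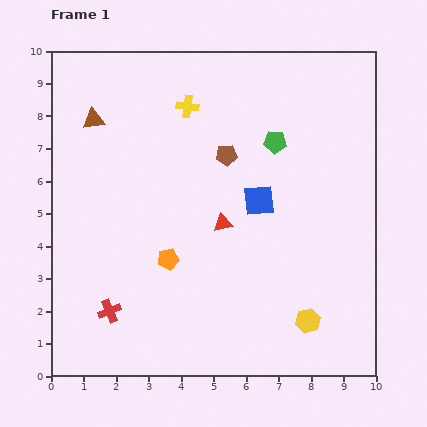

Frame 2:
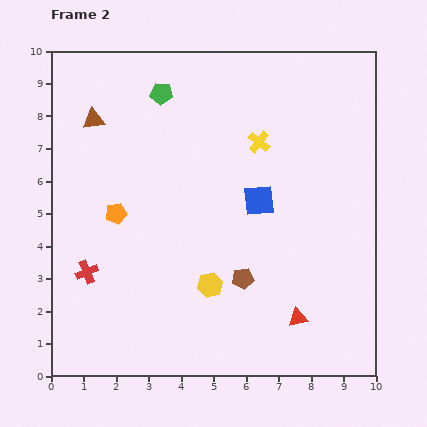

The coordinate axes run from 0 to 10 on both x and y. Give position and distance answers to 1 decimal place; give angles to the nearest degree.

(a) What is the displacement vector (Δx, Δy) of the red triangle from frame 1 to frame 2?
(2.3, -2.9)

The red triangle was at (5.3, 4.7) in frame 1 and (7.6, 1.8) in frame 2.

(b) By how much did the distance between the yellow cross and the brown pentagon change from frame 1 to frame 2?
+2.3

Distance in frame 1: 1.9. Distance in frame 2: 4.2.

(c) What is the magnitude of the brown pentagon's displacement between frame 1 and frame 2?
3.8

The brown pentagon moved from (5.4, 6.8) to (5.9, 3.0), a distance of √(0.5² + 3.8²) ≈ 3.8.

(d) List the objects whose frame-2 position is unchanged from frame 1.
the brown triangle, the blue square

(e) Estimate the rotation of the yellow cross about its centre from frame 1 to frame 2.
32° clockwise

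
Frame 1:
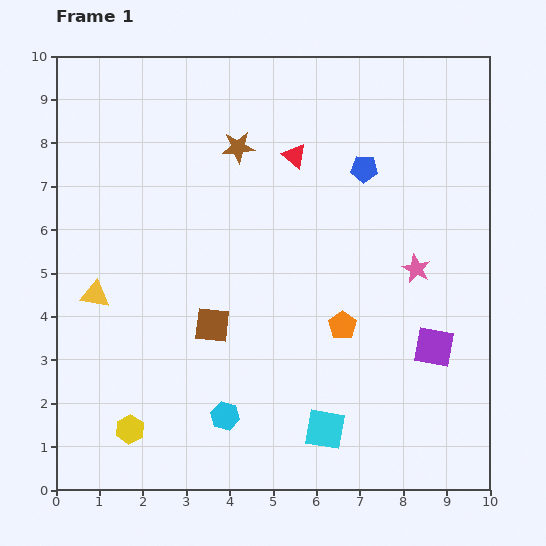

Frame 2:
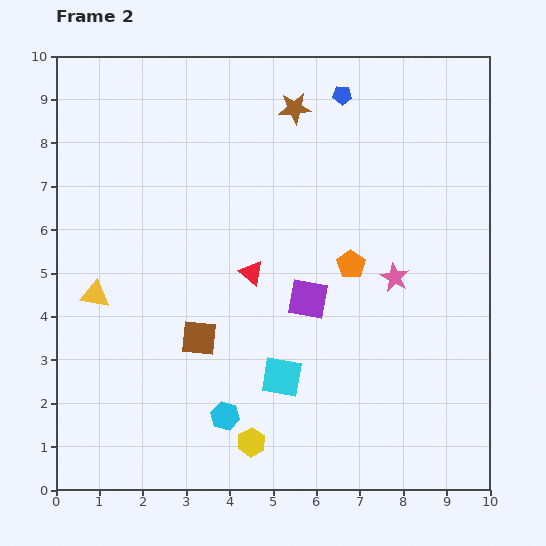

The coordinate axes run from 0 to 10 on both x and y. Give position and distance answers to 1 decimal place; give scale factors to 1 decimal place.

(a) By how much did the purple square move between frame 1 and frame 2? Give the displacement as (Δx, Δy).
(-2.9, 1.1)

The purple square was at (8.7, 3.3) in frame 1 and (5.8, 4.4) in frame 2.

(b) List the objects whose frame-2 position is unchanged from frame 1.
the cyan hexagon, the yellow triangle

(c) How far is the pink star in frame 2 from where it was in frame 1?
0.5

The pink star moved from (8.3, 5.1) to (7.8, 4.9), a distance of √(0.5² + 0.2²) ≈ 0.5.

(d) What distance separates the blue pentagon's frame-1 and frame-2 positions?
1.8

The blue pentagon moved from (7.1, 7.4) to (6.6, 9.1), a distance of √(0.5² + 1.7²) ≈ 1.8.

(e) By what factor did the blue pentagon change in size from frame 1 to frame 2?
0.7×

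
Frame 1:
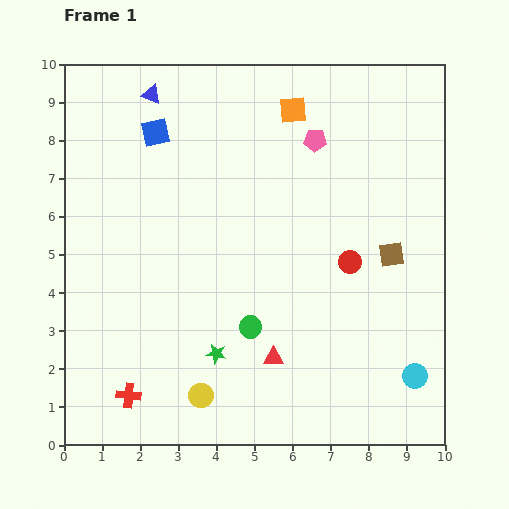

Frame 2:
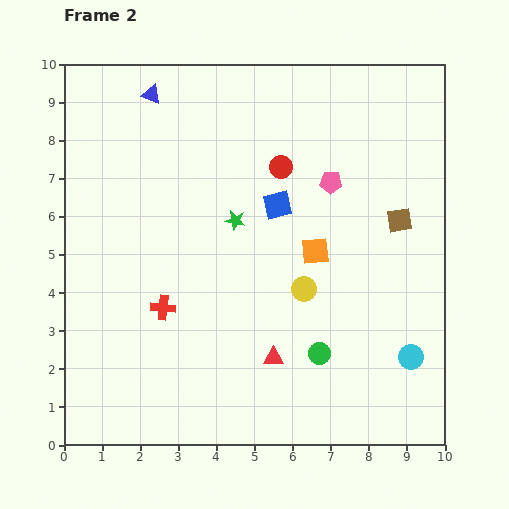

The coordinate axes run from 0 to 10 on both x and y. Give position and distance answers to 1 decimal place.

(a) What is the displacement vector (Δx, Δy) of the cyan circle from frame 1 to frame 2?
(-0.1, 0.5)

The cyan circle was at (9.2, 1.8) in frame 1 and (9.1, 2.3) in frame 2.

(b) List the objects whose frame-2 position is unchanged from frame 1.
the blue triangle, the red triangle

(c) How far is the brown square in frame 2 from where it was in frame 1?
0.9

The brown square moved from (8.6, 5.0) to (8.8, 5.9), a distance of √(0.2² + 0.9²) ≈ 0.9.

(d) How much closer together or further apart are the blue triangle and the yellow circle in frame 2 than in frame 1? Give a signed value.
-1.5

Distance in frame 1: 8.0. Distance in frame 2: 6.5.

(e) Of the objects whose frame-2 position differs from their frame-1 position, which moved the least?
the cyan circle

(moved 0.5)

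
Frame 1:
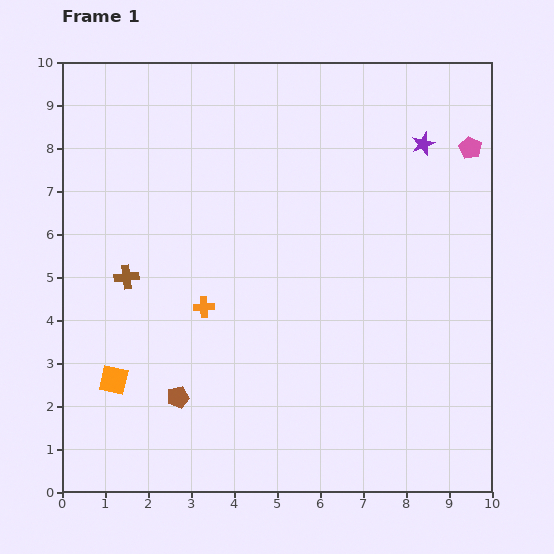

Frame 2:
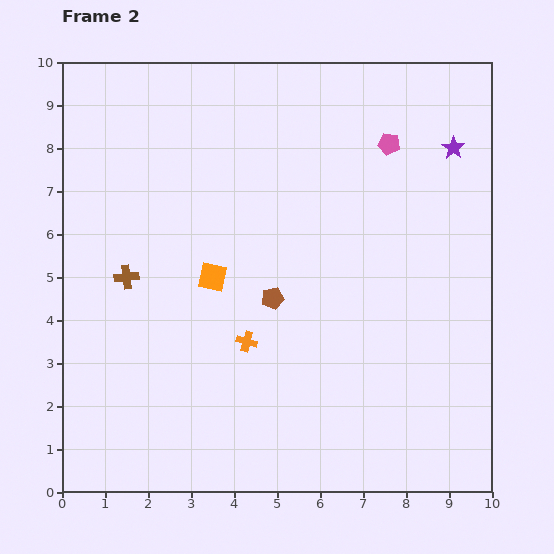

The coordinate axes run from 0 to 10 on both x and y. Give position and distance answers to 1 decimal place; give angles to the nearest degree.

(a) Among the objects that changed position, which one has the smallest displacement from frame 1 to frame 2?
the purple star

(moved 0.7)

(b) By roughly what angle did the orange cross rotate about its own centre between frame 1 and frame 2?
19° clockwise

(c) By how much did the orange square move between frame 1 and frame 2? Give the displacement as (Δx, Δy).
(2.3, 2.4)

The orange square was at (1.2, 2.6) in frame 1 and (3.5, 5.0) in frame 2.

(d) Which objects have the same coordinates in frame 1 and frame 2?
the brown cross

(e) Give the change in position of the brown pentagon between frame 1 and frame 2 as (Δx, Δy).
(2.2, 2.3)

The brown pentagon was at (2.7, 2.2) in frame 1 and (4.9, 4.5) in frame 2.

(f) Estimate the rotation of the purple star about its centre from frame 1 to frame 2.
15° counter-clockwise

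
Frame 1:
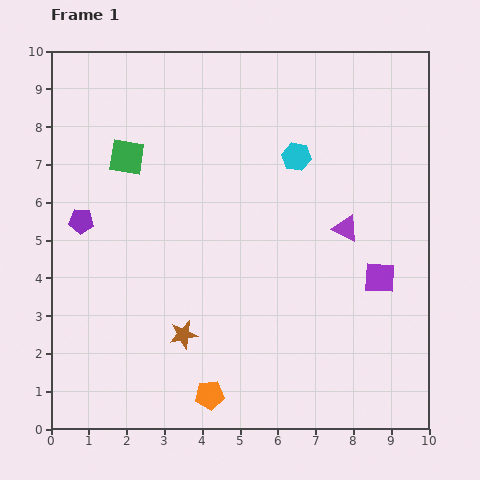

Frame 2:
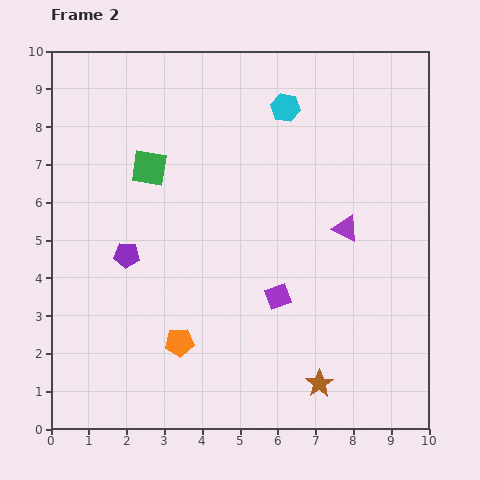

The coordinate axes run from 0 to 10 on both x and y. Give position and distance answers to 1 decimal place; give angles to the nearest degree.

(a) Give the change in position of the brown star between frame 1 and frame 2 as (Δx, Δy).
(3.6, -1.3)

The brown star was at (3.5, 2.5) in frame 1 and (7.1, 1.2) in frame 2.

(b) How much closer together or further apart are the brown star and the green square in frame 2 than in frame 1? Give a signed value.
+2.4

Distance in frame 1: 4.9. Distance in frame 2: 7.3.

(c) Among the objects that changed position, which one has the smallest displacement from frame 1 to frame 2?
the green square

(moved 0.7)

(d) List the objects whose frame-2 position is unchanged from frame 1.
the purple triangle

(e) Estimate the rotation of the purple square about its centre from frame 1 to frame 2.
23° counter-clockwise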